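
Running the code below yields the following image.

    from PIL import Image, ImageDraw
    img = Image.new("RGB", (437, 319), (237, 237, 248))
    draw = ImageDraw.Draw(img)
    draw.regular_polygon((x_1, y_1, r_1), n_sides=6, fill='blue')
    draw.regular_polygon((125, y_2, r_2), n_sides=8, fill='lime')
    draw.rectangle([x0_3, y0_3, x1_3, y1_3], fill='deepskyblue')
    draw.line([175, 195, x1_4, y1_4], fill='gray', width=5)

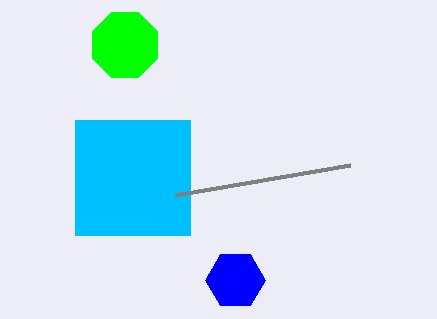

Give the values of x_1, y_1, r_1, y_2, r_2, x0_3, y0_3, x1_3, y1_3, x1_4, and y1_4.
x_1 = 235
y_1 = 280
r_1 = 30
y_2 = 45
r_2 = 35
x0_3 = 75
y0_3 = 120
x1_3 = 190
y1_3 = 235
x1_4 = 350
y1_4 = 165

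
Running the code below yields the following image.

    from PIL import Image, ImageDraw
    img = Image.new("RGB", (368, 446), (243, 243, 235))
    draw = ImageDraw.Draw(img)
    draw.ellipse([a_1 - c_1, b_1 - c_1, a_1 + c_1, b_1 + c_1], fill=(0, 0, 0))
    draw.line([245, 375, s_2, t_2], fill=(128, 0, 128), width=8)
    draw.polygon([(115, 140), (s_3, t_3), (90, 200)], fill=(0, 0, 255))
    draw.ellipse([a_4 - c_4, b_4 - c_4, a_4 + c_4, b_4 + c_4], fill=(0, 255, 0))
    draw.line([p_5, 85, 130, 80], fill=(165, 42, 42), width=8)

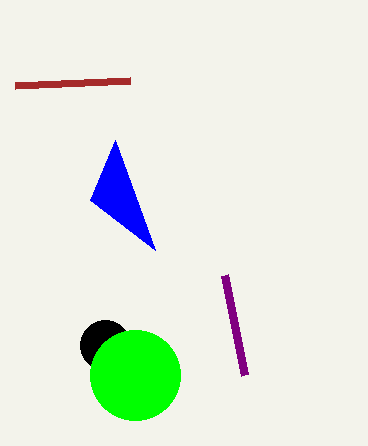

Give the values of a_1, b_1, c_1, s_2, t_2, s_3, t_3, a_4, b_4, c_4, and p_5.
a_1 = 105; b_1 = 345; c_1 = 25; s_2 = 225; t_2 = 275; s_3 = 155; t_3 = 250; a_4 = 135; b_4 = 375; c_4 = 45; p_5 = 15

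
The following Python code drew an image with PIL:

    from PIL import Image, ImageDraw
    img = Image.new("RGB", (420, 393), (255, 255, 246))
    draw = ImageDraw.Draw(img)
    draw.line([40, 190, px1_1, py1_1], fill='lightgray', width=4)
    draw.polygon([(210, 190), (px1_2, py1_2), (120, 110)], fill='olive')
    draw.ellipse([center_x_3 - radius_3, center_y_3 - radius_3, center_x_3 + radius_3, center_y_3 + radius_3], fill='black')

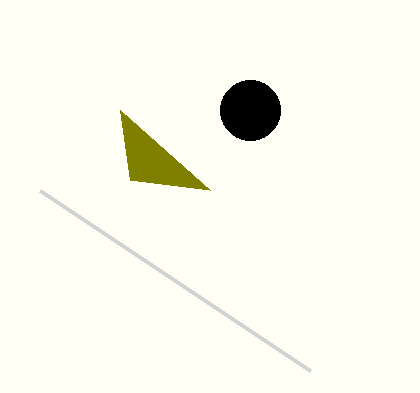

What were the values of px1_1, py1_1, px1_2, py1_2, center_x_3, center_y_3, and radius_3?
px1_1 = 310
py1_1 = 370
px1_2 = 130
py1_2 = 180
center_x_3 = 250
center_y_3 = 110
radius_3 = 30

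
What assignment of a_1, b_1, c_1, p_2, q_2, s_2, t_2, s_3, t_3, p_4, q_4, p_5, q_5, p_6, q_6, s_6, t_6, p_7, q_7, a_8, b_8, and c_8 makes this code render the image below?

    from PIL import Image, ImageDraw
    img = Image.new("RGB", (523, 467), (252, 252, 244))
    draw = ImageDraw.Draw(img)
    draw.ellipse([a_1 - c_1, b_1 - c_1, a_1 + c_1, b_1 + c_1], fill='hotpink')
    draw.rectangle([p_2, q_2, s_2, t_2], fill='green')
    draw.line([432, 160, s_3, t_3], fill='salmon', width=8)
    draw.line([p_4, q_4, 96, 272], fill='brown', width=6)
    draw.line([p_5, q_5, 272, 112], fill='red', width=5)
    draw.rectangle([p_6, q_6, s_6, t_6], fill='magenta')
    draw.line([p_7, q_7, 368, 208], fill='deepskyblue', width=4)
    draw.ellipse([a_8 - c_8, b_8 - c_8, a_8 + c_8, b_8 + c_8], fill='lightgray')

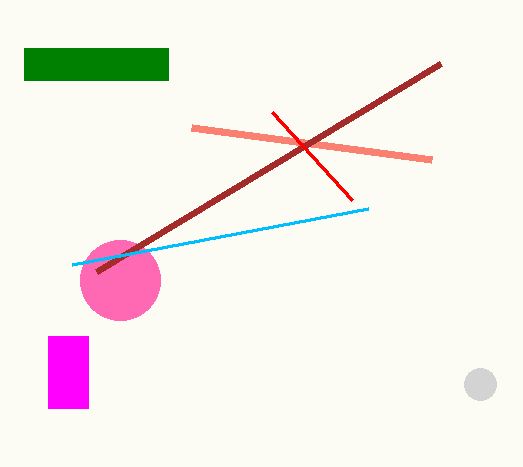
a_1 = 120
b_1 = 280
c_1 = 40
p_2 = 24
q_2 = 48
s_2 = 168
t_2 = 80
s_3 = 192
t_3 = 128
p_4 = 440
q_4 = 64
p_5 = 352
q_5 = 200
p_6 = 48
q_6 = 336
s_6 = 88
t_6 = 408
p_7 = 72
q_7 = 264
a_8 = 480
b_8 = 384
c_8 = 16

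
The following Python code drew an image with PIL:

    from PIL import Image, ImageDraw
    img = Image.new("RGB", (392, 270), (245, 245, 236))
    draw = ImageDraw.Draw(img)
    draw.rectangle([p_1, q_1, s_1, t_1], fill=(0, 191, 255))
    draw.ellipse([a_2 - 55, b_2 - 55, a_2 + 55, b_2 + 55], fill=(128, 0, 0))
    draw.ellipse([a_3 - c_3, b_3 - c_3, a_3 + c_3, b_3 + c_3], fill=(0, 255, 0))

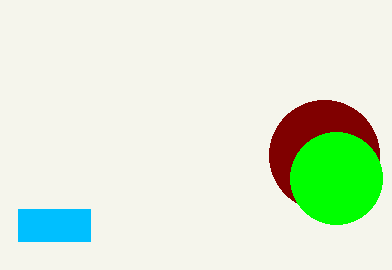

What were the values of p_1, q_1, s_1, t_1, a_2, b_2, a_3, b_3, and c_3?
p_1 = 18, q_1 = 209, s_1 = 90, t_1 = 241, a_2 = 324, b_2 = 155, a_3 = 336, b_3 = 178, c_3 = 46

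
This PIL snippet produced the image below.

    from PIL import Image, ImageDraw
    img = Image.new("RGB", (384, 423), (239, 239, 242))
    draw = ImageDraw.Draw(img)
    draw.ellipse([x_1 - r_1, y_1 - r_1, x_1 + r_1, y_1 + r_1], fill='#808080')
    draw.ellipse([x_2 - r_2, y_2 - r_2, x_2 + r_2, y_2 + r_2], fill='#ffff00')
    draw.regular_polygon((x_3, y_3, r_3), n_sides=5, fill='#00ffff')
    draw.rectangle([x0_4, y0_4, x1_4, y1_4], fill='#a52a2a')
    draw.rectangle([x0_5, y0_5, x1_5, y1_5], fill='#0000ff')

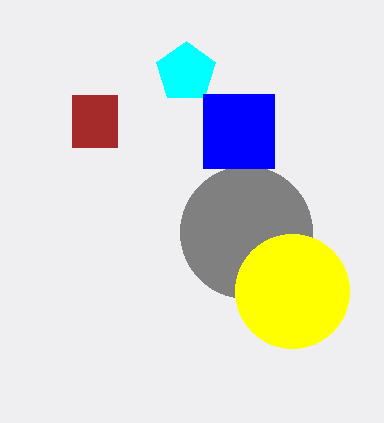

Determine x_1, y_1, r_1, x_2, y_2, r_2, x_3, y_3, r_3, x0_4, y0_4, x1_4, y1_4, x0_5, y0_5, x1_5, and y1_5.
x_1 = 246, y_1 = 232, r_1 = 66, x_2 = 292, y_2 = 291, r_2 = 57, x_3 = 186, y_3 = 72, r_3 = 31, x0_4 = 72, y0_4 = 95, x1_4 = 117, y1_4 = 147, x0_5 = 203, y0_5 = 94, x1_5 = 274, y1_5 = 168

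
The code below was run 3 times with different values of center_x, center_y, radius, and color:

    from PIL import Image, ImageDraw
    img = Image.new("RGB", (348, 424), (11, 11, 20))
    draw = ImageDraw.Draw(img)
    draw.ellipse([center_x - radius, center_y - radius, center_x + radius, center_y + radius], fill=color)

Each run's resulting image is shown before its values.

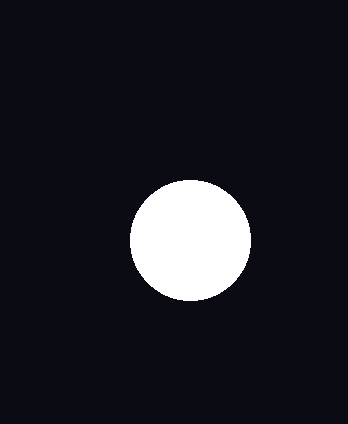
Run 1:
center_x = 190
center_y = 240
radius = 60
color = 'white'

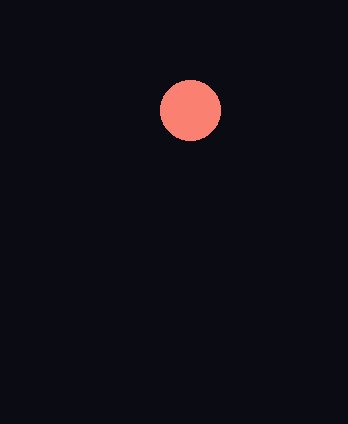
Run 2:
center_x = 190
center_y = 110
radius = 30
color = 'salmon'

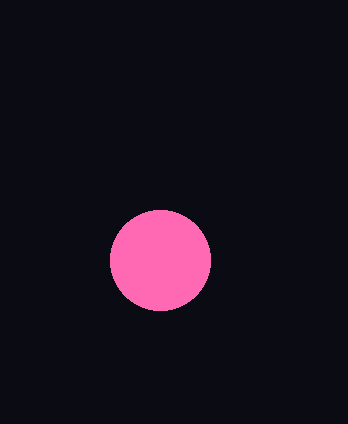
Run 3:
center_x = 160; center_y = 260; radius = 50; color = 'hotpink'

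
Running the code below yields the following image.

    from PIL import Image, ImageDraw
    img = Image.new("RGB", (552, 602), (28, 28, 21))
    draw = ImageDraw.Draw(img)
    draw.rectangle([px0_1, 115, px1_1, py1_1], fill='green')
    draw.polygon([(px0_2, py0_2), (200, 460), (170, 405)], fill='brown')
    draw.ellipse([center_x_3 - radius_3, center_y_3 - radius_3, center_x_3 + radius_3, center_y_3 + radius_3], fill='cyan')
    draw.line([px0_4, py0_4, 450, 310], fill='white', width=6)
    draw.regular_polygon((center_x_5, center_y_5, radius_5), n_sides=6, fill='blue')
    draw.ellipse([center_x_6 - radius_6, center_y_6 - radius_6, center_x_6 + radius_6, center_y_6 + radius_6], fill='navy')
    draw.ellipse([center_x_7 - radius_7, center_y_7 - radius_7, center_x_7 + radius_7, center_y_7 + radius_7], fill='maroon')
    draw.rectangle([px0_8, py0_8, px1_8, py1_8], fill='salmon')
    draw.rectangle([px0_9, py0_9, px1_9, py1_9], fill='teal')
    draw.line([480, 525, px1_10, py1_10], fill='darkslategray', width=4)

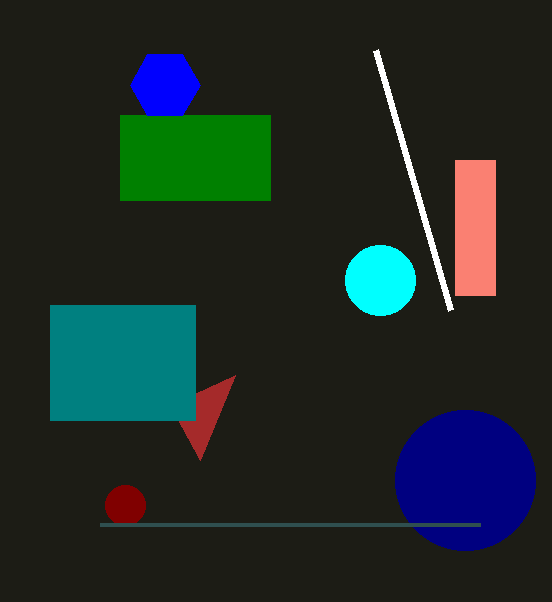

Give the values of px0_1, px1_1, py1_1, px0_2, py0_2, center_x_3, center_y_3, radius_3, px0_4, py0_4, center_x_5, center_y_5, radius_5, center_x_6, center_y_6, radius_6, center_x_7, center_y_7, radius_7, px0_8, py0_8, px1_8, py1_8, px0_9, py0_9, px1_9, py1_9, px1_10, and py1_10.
px0_1 = 120
px1_1 = 270
py1_1 = 200
px0_2 = 235
py0_2 = 375
center_x_3 = 380
center_y_3 = 280
radius_3 = 35
px0_4 = 375
py0_4 = 50
center_x_5 = 165
center_y_5 = 85
radius_5 = 35
center_x_6 = 465
center_y_6 = 480
radius_6 = 70
center_x_7 = 125
center_y_7 = 505
radius_7 = 20
px0_8 = 455
py0_8 = 160
px1_8 = 495
py1_8 = 295
px0_9 = 50
py0_9 = 305
px1_9 = 195
py1_9 = 420
px1_10 = 100
py1_10 = 525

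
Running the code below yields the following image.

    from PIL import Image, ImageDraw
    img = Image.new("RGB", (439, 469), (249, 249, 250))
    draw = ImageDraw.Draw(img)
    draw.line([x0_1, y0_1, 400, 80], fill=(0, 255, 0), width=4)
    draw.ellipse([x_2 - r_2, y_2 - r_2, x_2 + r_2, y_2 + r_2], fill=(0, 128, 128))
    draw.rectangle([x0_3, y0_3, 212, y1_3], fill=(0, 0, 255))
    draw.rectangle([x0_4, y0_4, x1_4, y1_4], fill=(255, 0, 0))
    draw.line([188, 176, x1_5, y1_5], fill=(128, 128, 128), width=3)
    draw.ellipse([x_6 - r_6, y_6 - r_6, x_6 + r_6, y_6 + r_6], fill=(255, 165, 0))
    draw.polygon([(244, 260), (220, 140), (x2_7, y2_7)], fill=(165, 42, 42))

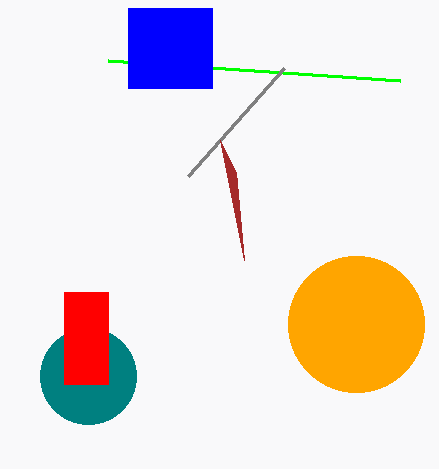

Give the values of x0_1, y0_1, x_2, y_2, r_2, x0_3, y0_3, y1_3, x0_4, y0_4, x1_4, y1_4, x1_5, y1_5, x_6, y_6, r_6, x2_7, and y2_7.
x0_1 = 108; y0_1 = 60; x_2 = 88; y_2 = 376; r_2 = 48; x0_3 = 128; y0_3 = 8; y1_3 = 88; x0_4 = 64; y0_4 = 292; x1_4 = 108; y1_4 = 384; x1_5 = 284; y1_5 = 68; x_6 = 356; y_6 = 324; r_6 = 68; x2_7 = 236; y2_7 = 172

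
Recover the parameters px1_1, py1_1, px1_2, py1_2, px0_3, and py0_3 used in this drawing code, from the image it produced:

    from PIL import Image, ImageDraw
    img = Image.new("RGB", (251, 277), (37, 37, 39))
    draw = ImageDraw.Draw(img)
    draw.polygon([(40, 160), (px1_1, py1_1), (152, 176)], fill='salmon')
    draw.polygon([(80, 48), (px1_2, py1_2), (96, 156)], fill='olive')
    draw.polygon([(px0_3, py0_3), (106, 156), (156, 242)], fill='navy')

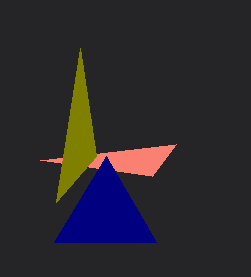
px1_1 = 176, py1_1 = 144, px1_2 = 56, py1_2 = 202, px0_3 = 54, py0_3 = 242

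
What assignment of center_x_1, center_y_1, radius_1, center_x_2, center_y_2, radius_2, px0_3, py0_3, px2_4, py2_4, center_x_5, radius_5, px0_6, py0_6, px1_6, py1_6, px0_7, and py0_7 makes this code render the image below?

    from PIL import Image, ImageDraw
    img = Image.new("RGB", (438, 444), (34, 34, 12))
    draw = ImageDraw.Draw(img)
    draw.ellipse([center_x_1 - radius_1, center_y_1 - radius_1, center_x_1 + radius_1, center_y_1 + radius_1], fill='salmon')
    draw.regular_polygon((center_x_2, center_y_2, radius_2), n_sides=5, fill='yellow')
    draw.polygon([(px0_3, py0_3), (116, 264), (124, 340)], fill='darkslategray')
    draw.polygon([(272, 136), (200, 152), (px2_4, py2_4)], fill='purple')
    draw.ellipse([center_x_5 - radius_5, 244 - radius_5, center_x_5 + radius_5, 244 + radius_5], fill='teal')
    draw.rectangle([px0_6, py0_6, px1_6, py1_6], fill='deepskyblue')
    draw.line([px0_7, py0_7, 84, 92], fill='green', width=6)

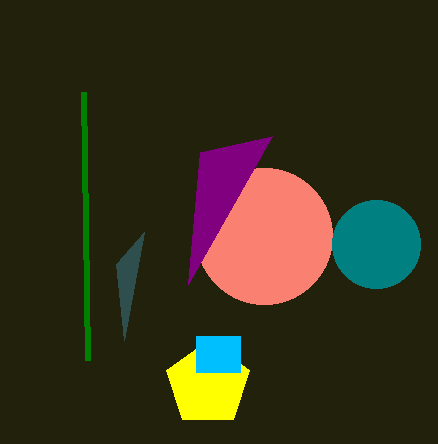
center_x_1 = 264, center_y_1 = 236, radius_1 = 68, center_x_2 = 208, center_y_2 = 384, radius_2 = 44, px0_3 = 144, py0_3 = 232, px2_4 = 188, py2_4 = 284, center_x_5 = 376, radius_5 = 44, px0_6 = 196, py0_6 = 336, px1_6 = 240, py1_6 = 372, px0_7 = 88, py0_7 = 360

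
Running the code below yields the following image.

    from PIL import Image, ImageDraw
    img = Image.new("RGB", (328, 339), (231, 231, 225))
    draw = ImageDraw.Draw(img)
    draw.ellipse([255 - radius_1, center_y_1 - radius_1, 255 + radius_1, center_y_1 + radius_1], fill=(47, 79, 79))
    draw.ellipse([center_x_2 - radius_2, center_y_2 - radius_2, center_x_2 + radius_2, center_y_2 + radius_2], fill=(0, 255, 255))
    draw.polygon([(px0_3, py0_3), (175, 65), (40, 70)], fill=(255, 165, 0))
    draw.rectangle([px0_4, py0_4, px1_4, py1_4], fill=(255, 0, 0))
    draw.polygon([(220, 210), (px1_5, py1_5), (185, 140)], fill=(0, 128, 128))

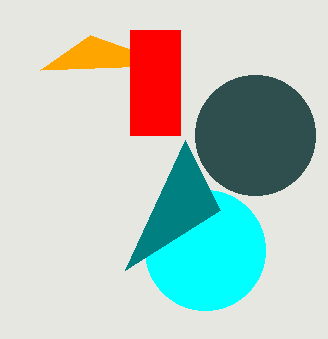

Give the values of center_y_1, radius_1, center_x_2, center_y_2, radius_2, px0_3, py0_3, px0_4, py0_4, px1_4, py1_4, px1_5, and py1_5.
center_y_1 = 135
radius_1 = 60
center_x_2 = 205
center_y_2 = 250
radius_2 = 60
px0_3 = 90
py0_3 = 35
px0_4 = 130
py0_4 = 30
px1_4 = 180
py1_4 = 135
px1_5 = 125
py1_5 = 270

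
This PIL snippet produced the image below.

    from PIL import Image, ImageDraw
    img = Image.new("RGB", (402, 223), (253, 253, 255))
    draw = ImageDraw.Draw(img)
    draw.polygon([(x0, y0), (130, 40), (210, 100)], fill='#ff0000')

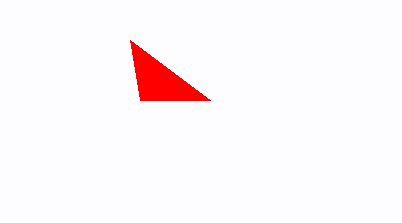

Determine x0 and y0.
x0 = 140, y0 = 100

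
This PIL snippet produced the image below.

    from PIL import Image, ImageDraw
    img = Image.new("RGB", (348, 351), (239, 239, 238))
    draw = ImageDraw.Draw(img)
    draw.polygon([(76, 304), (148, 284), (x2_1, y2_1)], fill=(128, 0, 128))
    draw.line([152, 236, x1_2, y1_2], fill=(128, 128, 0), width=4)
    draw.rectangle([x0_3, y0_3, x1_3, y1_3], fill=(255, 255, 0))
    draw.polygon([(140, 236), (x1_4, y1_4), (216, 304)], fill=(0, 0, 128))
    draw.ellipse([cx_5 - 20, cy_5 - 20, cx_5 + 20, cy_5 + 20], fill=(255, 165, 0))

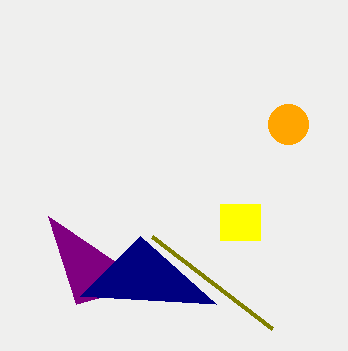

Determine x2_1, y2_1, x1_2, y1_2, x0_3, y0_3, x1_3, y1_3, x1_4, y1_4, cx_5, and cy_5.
x2_1 = 48, y2_1 = 216, x1_2 = 272, y1_2 = 328, x0_3 = 220, y0_3 = 204, x1_3 = 260, y1_3 = 240, x1_4 = 80, y1_4 = 296, cx_5 = 288, cy_5 = 124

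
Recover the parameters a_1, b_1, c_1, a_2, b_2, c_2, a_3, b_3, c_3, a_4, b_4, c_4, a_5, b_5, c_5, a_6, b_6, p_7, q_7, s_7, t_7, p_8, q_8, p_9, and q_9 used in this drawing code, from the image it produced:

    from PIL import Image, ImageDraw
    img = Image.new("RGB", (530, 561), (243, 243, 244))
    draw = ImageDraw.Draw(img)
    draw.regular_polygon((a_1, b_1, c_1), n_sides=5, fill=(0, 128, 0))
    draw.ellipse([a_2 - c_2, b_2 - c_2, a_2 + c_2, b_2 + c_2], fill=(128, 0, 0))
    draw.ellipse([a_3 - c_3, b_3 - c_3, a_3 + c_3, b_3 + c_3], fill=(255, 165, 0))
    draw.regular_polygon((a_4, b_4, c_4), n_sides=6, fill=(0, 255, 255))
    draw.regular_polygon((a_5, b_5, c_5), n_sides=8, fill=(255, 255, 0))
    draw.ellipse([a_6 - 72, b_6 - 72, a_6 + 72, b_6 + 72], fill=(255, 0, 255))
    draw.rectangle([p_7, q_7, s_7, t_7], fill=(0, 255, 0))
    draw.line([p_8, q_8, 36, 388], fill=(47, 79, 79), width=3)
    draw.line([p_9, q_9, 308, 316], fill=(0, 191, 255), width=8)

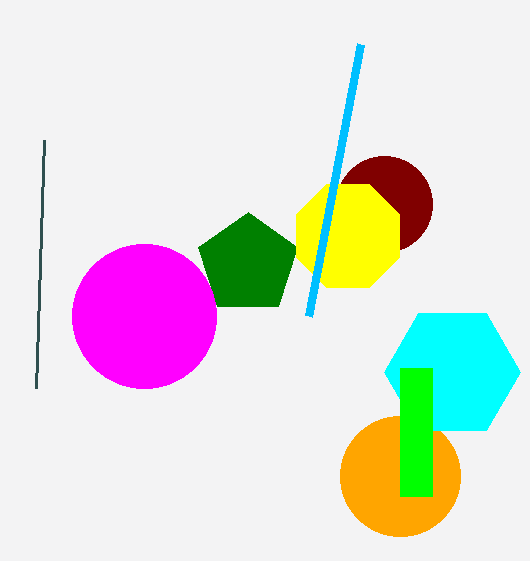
a_1 = 248
b_1 = 264
c_1 = 52
a_2 = 384
b_2 = 204
c_2 = 48
a_3 = 400
b_3 = 476
c_3 = 60
a_4 = 452
b_4 = 372
c_4 = 68
a_5 = 348
b_5 = 236
c_5 = 56
a_6 = 144
b_6 = 316
p_7 = 400
q_7 = 368
s_7 = 432
t_7 = 496
p_8 = 44
q_8 = 140
p_9 = 360
q_9 = 44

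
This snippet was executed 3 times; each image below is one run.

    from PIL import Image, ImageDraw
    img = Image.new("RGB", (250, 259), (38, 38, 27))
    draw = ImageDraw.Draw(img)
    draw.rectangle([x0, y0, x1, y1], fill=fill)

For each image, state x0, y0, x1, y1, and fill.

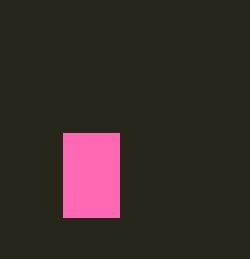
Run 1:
x0 = 63, y0 = 133, x1 = 119, y1 = 217, fill = 'hotpink'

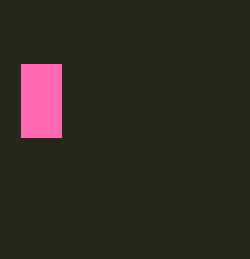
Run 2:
x0 = 21, y0 = 64, x1 = 61, y1 = 137, fill = 'hotpink'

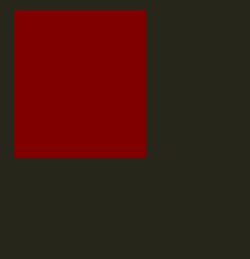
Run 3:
x0 = 14
y0 = 9
x1 = 144
y1 = 157
fill = 'maroon'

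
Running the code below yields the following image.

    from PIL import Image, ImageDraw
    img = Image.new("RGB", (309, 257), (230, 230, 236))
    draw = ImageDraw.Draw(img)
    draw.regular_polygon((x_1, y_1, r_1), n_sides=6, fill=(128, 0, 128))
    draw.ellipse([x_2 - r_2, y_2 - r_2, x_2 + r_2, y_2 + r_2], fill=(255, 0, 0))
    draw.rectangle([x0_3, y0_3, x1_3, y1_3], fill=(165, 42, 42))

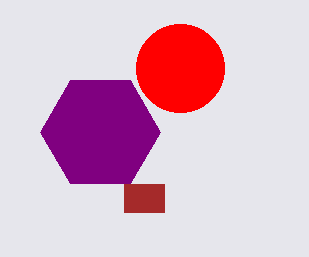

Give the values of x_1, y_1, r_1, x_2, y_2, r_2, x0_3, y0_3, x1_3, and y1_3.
x_1 = 100; y_1 = 132; r_1 = 60; x_2 = 180; y_2 = 68; r_2 = 44; x0_3 = 124; y0_3 = 184; x1_3 = 164; y1_3 = 212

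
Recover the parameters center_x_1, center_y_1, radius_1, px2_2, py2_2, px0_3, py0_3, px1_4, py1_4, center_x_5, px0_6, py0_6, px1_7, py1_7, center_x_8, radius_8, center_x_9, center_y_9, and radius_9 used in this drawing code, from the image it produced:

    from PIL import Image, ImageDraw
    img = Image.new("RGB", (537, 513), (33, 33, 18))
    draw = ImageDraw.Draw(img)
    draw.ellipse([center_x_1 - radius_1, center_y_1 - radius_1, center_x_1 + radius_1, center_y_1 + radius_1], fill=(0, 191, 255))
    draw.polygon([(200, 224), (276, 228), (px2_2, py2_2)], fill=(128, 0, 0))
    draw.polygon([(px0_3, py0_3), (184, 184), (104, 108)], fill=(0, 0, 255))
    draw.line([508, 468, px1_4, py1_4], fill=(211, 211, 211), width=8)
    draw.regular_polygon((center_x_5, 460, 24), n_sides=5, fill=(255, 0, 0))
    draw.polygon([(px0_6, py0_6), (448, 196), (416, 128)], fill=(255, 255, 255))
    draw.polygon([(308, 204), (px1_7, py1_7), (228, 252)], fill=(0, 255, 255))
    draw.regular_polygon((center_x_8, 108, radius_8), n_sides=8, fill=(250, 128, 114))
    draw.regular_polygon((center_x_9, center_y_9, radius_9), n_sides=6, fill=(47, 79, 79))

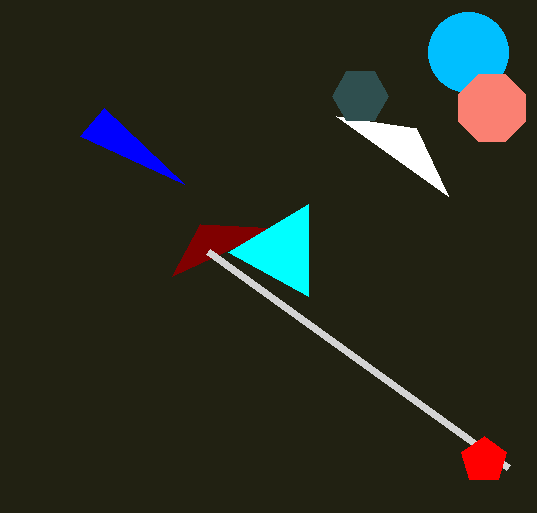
center_x_1 = 468, center_y_1 = 52, radius_1 = 40, px2_2 = 172, py2_2 = 276, px0_3 = 80, py0_3 = 136, px1_4 = 208, py1_4 = 252, center_x_5 = 484, px0_6 = 336, py0_6 = 116, px1_7 = 308, py1_7 = 296, center_x_8 = 492, radius_8 = 36, center_x_9 = 360, center_y_9 = 96, radius_9 = 28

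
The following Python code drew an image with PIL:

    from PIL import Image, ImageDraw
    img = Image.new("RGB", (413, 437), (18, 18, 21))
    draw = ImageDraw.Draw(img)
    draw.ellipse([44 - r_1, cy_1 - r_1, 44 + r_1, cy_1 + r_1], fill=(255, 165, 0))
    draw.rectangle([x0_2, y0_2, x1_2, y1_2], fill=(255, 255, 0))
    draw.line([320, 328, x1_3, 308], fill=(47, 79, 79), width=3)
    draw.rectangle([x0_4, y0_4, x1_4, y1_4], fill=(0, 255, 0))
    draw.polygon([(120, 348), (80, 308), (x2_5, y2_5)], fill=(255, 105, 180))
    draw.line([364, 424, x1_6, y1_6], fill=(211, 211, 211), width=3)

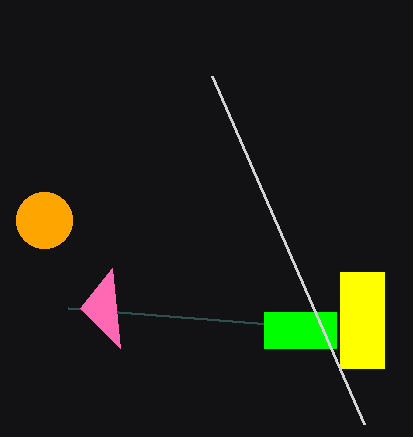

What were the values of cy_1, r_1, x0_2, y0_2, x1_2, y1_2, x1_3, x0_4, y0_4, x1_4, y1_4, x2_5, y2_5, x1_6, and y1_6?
cy_1 = 220; r_1 = 28; x0_2 = 340; y0_2 = 272; x1_2 = 384; y1_2 = 368; x1_3 = 68; x0_4 = 264; y0_4 = 312; x1_4 = 336; y1_4 = 348; x2_5 = 112; y2_5 = 268; x1_6 = 212; y1_6 = 76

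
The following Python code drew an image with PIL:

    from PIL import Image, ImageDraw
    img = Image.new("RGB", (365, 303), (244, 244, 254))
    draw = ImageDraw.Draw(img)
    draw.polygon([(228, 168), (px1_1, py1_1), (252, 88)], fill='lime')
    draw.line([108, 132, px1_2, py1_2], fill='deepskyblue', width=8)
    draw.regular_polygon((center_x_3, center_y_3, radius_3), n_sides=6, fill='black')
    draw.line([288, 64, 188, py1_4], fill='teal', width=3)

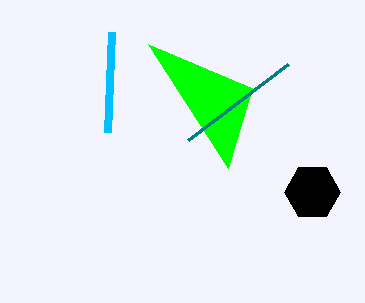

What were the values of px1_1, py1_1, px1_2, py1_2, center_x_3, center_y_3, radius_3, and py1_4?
px1_1 = 148, py1_1 = 44, px1_2 = 112, py1_2 = 32, center_x_3 = 312, center_y_3 = 192, radius_3 = 28, py1_4 = 140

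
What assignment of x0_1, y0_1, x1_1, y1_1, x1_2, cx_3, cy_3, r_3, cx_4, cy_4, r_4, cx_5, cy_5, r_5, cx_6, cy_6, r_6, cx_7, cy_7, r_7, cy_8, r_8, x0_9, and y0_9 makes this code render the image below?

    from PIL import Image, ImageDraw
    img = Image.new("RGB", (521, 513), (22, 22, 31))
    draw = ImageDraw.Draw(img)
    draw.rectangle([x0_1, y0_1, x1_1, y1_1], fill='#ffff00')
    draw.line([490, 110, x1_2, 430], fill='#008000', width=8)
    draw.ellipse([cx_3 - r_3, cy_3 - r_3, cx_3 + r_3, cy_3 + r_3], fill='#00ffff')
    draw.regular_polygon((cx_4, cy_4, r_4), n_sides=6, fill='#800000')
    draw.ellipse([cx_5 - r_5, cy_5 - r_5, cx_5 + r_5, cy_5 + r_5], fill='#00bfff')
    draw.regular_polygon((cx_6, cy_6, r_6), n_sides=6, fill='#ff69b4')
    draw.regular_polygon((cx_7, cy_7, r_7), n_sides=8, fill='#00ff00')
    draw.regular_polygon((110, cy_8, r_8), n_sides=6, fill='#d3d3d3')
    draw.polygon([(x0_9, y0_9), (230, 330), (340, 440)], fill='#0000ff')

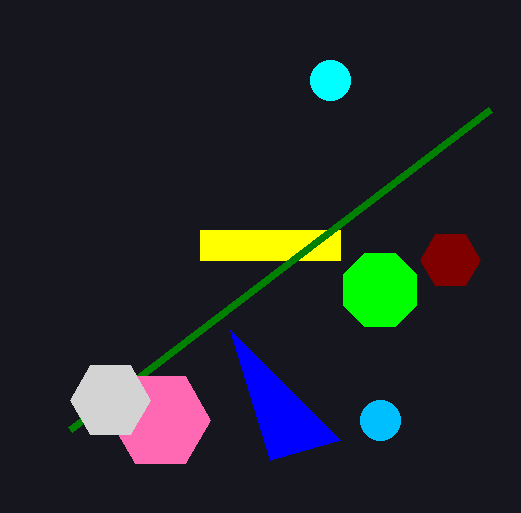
x0_1 = 200; y0_1 = 230; x1_1 = 340; y1_1 = 260; x1_2 = 70; cx_3 = 330; cy_3 = 80; r_3 = 20; cx_4 = 450; cy_4 = 260; r_4 = 30; cx_5 = 380; cy_5 = 420; r_5 = 20; cx_6 = 160; cy_6 = 420; r_6 = 50; cx_7 = 380; cy_7 = 290; r_7 = 40; cy_8 = 400; r_8 = 40; x0_9 = 270; y0_9 = 460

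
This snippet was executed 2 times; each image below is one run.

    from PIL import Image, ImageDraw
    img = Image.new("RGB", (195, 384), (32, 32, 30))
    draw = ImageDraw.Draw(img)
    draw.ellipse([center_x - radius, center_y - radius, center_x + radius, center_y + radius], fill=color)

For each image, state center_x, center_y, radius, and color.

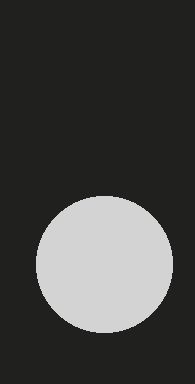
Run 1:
center_x = 104; center_y = 264; radius = 68; color = 'lightgray'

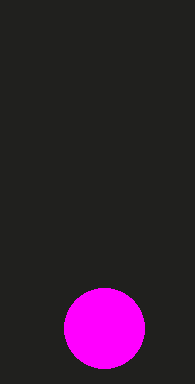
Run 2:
center_x = 104
center_y = 328
radius = 40
color = 'magenta'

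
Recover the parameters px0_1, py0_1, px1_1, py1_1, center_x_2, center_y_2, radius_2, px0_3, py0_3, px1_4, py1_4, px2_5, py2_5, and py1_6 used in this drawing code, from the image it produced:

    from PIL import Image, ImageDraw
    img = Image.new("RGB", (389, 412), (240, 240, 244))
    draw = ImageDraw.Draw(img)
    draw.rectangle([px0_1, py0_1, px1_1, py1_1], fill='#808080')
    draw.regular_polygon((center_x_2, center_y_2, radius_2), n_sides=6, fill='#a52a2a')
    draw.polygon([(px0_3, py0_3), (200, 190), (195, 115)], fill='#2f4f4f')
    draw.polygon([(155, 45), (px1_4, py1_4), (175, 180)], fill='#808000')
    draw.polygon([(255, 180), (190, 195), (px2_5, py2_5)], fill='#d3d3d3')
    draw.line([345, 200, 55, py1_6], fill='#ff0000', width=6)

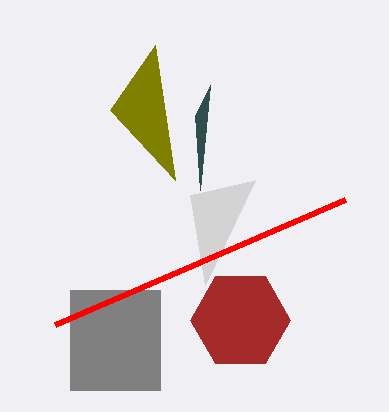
px0_1 = 70, py0_1 = 290, px1_1 = 160, py1_1 = 390, center_x_2 = 240, center_y_2 = 320, radius_2 = 50, px0_3 = 210, py0_3 = 85, px1_4 = 110, py1_4 = 110, px2_5 = 205, py2_5 = 285, py1_6 = 325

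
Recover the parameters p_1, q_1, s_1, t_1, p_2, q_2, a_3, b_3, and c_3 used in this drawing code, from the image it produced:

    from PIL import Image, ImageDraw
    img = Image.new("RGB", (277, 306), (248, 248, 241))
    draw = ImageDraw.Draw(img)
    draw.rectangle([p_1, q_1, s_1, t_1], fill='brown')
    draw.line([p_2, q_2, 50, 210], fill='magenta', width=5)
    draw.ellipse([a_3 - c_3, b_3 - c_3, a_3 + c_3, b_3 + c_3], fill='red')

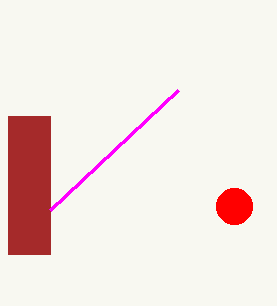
p_1 = 8
q_1 = 116
s_1 = 50
t_1 = 254
p_2 = 178
q_2 = 90
a_3 = 234
b_3 = 206
c_3 = 18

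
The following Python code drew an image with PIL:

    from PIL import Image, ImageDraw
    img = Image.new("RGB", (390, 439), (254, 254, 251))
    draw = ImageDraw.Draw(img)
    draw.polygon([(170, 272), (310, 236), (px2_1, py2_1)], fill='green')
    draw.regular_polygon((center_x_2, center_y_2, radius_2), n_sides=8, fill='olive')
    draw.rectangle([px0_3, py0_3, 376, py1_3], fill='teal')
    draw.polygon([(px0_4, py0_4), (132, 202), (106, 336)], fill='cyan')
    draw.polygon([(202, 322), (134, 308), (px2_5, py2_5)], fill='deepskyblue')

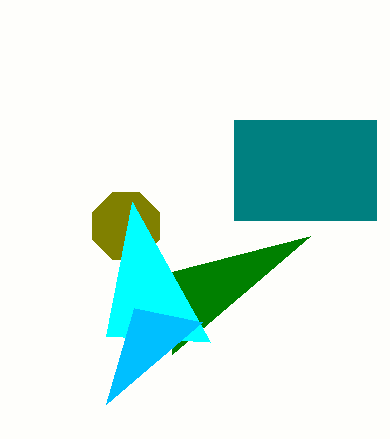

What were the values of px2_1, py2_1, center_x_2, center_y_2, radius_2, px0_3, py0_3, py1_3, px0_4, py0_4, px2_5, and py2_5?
px2_1 = 172
py2_1 = 354
center_x_2 = 126
center_y_2 = 226
radius_2 = 36
px0_3 = 234
py0_3 = 120
py1_3 = 220
px0_4 = 210
py0_4 = 342
px2_5 = 106
py2_5 = 404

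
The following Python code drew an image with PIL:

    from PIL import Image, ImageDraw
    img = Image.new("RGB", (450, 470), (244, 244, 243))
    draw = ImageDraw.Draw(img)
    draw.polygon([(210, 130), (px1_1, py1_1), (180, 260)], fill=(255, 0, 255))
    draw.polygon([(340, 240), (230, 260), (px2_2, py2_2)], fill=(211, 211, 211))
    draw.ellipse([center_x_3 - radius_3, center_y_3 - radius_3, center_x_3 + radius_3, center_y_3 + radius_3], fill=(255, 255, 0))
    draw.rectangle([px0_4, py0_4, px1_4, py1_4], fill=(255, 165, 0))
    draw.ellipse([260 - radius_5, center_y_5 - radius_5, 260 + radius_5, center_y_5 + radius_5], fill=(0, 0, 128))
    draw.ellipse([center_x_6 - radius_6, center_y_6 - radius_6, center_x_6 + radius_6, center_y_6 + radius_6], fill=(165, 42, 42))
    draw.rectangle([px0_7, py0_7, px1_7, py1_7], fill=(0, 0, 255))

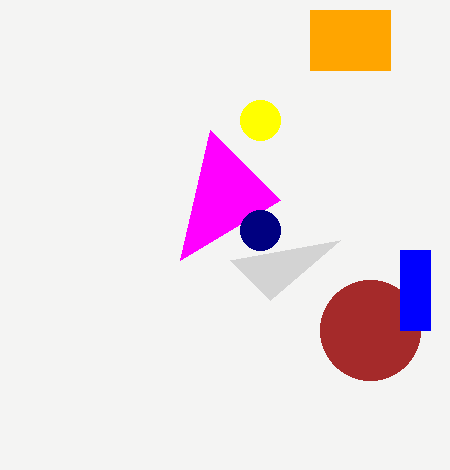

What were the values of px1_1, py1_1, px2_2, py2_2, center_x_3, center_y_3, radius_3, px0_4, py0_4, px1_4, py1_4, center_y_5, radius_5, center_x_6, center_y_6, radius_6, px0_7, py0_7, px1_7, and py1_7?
px1_1 = 280, py1_1 = 200, px2_2 = 270, py2_2 = 300, center_x_3 = 260, center_y_3 = 120, radius_3 = 20, px0_4 = 310, py0_4 = 10, px1_4 = 390, py1_4 = 70, center_y_5 = 230, radius_5 = 20, center_x_6 = 370, center_y_6 = 330, radius_6 = 50, px0_7 = 400, py0_7 = 250, px1_7 = 430, py1_7 = 330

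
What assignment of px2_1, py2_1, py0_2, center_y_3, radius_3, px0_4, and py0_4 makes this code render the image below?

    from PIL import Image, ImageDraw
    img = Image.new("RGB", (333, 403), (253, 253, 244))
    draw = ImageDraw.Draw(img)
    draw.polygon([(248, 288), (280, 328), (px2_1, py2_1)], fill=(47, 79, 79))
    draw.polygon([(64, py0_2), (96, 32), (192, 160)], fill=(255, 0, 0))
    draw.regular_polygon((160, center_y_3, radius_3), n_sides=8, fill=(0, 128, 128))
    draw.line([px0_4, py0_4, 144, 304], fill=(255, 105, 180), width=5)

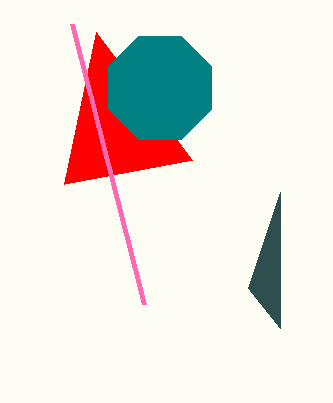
px2_1 = 280, py2_1 = 192, py0_2 = 184, center_y_3 = 88, radius_3 = 56, px0_4 = 72, py0_4 = 24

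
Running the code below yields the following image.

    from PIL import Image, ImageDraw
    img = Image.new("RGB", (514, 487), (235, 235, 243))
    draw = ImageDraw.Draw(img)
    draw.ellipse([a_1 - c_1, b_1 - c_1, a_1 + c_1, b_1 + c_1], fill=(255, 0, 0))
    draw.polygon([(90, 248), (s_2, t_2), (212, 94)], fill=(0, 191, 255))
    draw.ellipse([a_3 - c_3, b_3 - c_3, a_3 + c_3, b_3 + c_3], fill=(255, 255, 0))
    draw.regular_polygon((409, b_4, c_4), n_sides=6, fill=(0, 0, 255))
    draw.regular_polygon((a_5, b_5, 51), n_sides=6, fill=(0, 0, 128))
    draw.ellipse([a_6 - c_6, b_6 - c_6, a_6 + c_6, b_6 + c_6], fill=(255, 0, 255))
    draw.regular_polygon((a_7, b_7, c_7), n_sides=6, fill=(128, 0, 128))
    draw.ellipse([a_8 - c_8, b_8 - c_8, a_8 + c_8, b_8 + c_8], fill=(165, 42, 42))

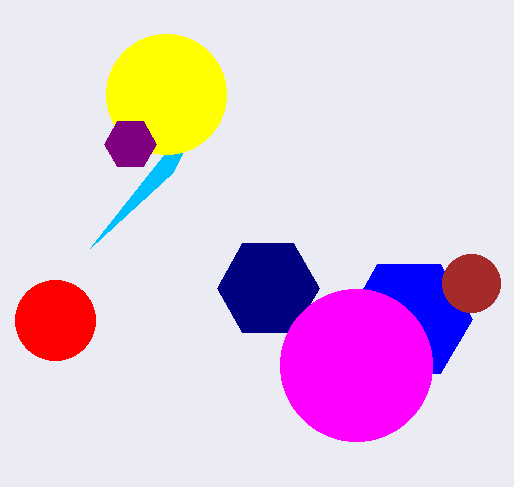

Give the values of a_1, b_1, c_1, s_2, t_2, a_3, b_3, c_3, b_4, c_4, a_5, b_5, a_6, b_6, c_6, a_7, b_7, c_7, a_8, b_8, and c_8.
a_1 = 55; b_1 = 320; c_1 = 40; s_2 = 173; t_2 = 172; a_3 = 166; b_3 = 94; c_3 = 60; b_4 = 319; c_4 = 63; a_5 = 268; b_5 = 288; a_6 = 356; b_6 = 365; c_6 = 76; a_7 = 130; b_7 = 144; c_7 = 26; a_8 = 471; b_8 = 283; c_8 = 29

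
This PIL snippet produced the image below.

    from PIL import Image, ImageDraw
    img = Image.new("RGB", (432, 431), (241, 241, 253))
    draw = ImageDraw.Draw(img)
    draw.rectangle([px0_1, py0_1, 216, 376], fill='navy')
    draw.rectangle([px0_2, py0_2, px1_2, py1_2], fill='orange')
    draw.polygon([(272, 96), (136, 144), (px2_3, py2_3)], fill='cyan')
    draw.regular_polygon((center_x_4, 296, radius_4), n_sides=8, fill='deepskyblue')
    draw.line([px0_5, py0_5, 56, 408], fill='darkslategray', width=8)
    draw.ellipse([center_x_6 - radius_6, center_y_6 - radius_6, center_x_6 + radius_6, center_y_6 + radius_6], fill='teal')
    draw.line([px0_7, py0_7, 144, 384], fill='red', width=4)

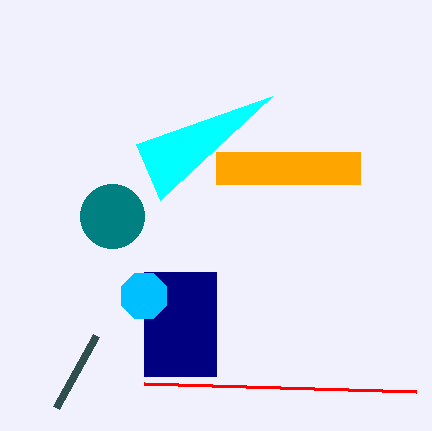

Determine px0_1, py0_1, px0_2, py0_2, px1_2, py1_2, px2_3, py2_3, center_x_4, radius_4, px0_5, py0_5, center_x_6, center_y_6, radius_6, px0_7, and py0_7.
px0_1 = 144, py0_1 = 272, px0_2 = 216, py0_2 = 152, px1_2 = 360, py1_2 = 184, px2_3 = 160, py2_3 = 200, center_x_4 = 144, radius_4 = 24, px0_5 = 96, py0_5 = 336, center_x_6 = 112, center_y_6 = 216, radius_6 = 32, px0_7 = 416, py0_7 = 392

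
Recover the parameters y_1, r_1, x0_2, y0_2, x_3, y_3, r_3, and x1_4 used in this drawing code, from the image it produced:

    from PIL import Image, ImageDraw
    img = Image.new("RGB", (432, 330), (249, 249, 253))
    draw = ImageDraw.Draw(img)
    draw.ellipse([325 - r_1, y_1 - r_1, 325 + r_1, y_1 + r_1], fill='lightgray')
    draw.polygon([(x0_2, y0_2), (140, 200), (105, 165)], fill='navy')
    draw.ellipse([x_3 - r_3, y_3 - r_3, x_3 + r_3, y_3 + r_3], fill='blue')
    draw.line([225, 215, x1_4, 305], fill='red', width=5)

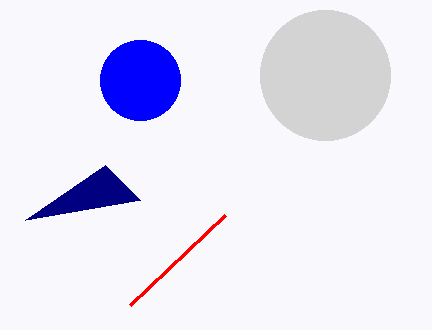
y_1 = 75, r_1 = 65, x0_2 = 25, y0_2 = 220, x_3 = 140, y_3 = 80, r_3 = 40, x1_4 = 130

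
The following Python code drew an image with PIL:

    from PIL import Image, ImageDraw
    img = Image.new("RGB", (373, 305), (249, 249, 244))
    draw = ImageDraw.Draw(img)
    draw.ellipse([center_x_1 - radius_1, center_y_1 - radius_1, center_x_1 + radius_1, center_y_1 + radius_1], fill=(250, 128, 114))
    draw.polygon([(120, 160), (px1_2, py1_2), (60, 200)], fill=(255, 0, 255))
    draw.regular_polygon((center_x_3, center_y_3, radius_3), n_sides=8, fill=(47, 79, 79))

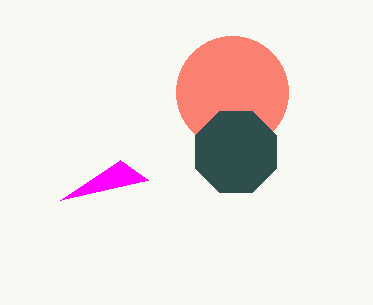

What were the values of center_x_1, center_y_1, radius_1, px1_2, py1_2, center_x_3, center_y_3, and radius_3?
center_x_1 = 232, center_y_1 = 92, radius_1 = 56, px1_2 = 148, py1_2 = 180, center_x_3 = 236, center_y_3 = 152, radius_3 = 44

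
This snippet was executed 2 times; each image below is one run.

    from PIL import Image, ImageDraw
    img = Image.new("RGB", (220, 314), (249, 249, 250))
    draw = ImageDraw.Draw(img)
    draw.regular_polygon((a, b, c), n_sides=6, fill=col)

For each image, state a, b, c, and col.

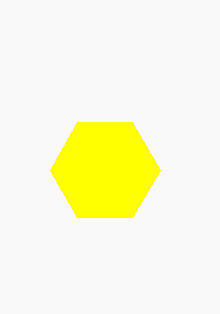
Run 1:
a = 105; b = 170; c = 55; col = 'yellow'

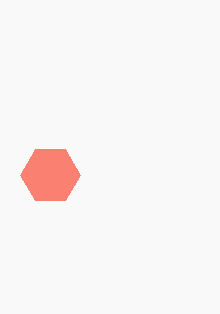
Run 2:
a = 50
b = 175
c = 30
col = 'salmon'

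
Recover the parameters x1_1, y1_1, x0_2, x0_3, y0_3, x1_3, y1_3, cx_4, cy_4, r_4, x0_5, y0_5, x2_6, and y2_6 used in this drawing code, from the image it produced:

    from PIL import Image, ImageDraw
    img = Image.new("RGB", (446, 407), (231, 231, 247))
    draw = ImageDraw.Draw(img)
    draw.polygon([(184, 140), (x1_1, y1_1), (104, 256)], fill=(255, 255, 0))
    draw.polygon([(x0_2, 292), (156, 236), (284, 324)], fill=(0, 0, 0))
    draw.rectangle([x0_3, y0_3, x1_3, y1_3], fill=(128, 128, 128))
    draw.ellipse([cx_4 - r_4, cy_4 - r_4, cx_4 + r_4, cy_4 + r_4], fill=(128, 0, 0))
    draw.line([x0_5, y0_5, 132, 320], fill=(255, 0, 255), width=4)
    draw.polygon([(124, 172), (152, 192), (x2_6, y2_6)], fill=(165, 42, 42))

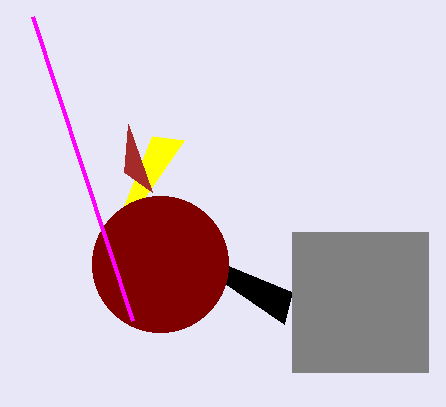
x1_1 = 152, y1_1 = 136, x0_2 = 292, x0_3 = 292, y0_3 = 232, x1_3 = 428, y1_3 = 372, cx_4 = 160, cy_4 = 264, r_4 = 68, x0_5 = 32, y0_5 = 16, x2_6 = 128, y2_6 = 124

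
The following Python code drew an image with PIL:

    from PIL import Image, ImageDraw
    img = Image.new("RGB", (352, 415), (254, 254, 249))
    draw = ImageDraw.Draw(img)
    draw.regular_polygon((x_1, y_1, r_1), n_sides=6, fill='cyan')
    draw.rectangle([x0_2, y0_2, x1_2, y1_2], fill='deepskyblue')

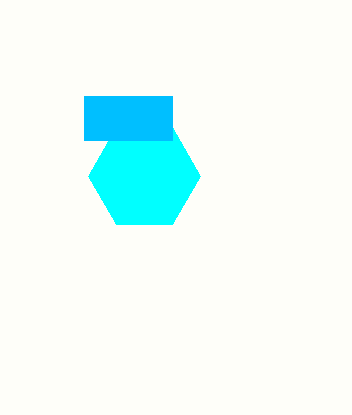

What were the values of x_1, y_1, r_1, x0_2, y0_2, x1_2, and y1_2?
x_1 = 144
y_1 = 176
r_1 = 56
x0_2 = 84
y0_2 = 96
x1_2 = 172
y1_2 = 140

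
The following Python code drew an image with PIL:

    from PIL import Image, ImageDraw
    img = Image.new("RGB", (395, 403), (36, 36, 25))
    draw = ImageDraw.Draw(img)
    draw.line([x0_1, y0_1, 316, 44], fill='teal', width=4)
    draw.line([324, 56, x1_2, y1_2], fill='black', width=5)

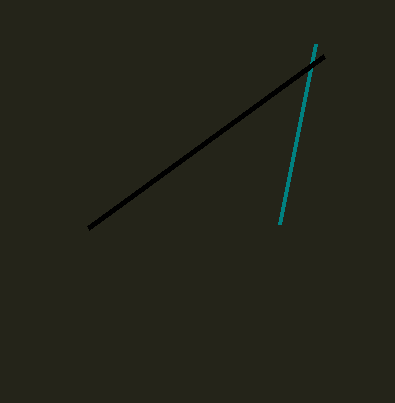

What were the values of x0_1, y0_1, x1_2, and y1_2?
x0_1 = 280
y0_1 = 224
x1_2 = 88
y1_2 = 228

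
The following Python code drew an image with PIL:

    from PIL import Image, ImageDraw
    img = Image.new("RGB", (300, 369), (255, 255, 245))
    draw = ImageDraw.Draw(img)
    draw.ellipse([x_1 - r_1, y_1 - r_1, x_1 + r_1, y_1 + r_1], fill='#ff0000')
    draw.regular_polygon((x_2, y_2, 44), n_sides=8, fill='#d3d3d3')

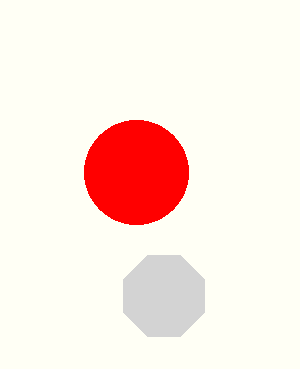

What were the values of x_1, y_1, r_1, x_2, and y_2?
x_1 = 136, y_1 = 172, r_1 = 52, x_2 = 164, y_2 = 296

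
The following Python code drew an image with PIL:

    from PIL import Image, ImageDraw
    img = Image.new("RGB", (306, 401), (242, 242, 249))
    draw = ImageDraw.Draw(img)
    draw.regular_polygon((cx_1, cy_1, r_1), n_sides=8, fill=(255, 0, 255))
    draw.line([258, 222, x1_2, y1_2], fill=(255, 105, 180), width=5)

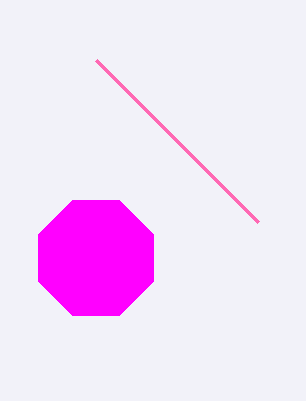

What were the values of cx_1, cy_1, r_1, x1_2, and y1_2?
cx_1 = 96; cy_1 = 258; r_1 = 62; x1_2 = 96; y1_2 = 60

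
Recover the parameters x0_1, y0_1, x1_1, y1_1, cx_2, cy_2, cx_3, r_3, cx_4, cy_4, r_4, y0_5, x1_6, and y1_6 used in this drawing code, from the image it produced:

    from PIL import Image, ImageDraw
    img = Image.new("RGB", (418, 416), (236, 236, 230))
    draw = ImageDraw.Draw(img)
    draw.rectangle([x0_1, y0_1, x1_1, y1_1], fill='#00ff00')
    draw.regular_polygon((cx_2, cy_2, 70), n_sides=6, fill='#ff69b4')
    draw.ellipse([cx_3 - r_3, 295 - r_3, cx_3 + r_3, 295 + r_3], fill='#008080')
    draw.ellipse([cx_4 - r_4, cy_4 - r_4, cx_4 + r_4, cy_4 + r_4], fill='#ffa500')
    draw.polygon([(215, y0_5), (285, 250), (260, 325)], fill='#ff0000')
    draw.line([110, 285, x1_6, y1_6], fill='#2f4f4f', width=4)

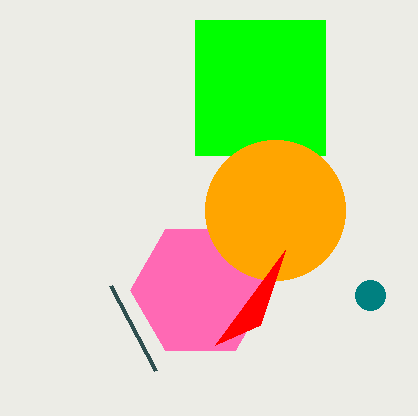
x0_1 = 195; y0_1 = 20; x1_1 = 325; y1_1 = 155; cx_2 = 200; cy_2 = 290; cx_3 = 370; r_3 = 15; cx_4 = 275; cy_4 = 210; r_4 = 70; y0_5 = 345; x1_6 = 155; y1_6 = 370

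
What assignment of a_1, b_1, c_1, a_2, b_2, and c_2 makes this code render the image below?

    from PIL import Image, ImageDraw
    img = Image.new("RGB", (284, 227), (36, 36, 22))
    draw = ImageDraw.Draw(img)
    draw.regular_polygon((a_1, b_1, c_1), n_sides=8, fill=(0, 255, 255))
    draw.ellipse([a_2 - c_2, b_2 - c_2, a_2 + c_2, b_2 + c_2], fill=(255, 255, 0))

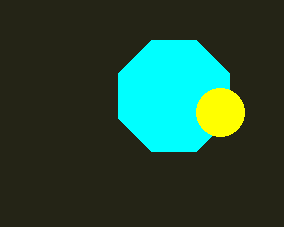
a_1 = 174
b_1 = 96
c_1 = 60
a_2 = 220
b_2 = 112
c_2 = 24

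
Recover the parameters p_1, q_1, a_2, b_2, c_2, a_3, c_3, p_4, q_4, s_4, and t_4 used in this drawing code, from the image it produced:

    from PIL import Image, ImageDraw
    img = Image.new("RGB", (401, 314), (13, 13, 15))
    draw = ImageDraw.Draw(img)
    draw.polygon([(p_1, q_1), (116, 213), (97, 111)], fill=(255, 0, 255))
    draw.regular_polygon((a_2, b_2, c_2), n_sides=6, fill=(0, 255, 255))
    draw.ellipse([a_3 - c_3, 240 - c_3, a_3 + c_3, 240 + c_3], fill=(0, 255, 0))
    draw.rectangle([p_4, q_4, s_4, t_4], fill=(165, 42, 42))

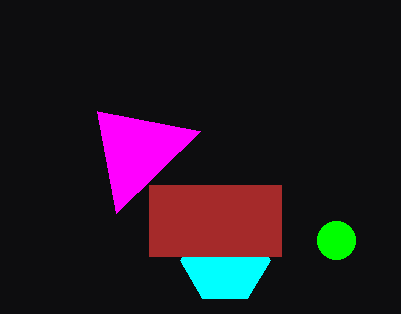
p_1 = 200
q_1 = 131
a_2 = 225
b_2 = 260
c_2 = 45
a_3 = 336
c_3 = 19
p_4 = 149
q_4 = 185
s_4 = 281
t_4 = 256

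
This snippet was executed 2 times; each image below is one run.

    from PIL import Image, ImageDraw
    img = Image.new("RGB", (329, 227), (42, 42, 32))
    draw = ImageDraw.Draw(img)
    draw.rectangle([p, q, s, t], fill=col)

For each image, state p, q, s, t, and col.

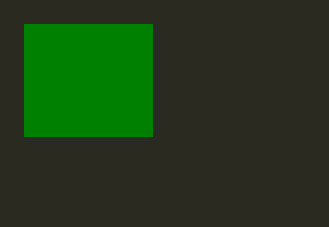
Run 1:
p = 24; q = 24; s = 152; t = 136; col = 'green'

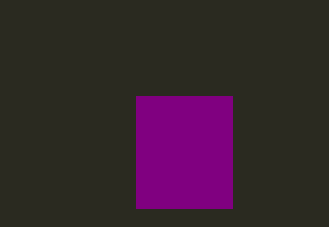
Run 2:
p = 136; q = 96; s = 232; t = 208; col = 'purple'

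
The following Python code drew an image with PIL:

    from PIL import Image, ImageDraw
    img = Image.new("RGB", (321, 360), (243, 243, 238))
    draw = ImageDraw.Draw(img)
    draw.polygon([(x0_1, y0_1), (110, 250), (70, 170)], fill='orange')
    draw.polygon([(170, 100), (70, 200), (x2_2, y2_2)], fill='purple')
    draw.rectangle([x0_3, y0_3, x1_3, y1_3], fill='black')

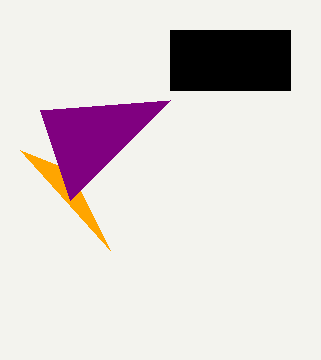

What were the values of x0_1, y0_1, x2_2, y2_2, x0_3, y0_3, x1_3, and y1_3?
x0_1 = 20; y0_1 = 150; x2_2 = 40; y2_2 = 110; x0_3 = 170; y0_3 = 30; x1_3 = 290; y1_3 = 90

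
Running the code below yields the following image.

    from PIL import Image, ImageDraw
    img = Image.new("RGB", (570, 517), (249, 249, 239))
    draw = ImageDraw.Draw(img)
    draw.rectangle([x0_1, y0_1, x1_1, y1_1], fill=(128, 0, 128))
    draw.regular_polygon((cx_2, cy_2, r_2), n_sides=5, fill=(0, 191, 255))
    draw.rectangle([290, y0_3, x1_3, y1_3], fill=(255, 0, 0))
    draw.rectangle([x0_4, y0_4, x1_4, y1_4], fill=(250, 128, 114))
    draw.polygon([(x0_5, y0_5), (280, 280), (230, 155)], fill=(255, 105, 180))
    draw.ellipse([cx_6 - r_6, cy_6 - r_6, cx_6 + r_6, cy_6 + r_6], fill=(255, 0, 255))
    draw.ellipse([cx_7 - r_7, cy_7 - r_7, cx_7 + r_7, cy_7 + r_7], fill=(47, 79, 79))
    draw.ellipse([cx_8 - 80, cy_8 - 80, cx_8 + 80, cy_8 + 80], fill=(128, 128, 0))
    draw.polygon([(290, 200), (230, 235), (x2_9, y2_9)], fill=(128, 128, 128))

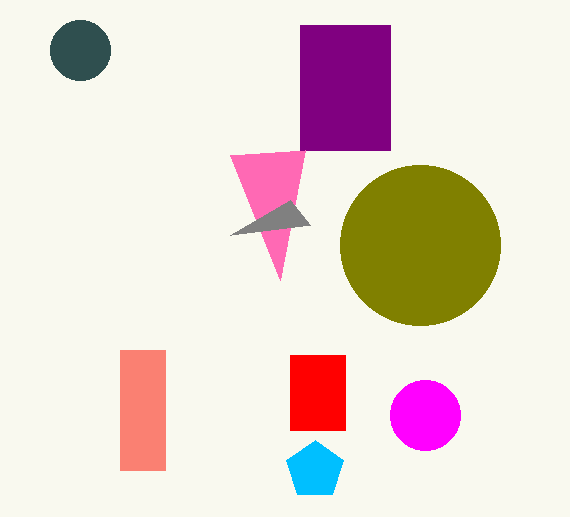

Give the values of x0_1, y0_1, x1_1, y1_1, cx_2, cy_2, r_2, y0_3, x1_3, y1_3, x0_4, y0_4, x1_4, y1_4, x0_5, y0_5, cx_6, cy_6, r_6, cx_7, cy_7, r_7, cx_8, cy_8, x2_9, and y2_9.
x0_1 = 300; y0_1 = 25; x1_1 = 390; y1_1 = 150; cx_2 = 315; cy_2 = 470; r_2 = 30; y0_3 = 355; x1_3 = 345; y1_3 = 430; x0_4 = 120; y0_4 = 350; x1_4 = 165; y1_4 = 470; x0_5 = 305; y0_5 = 150; cx_6 = 425; cy_6 = 415; r_6 = 35; cx_7 = 80; cy_7 = 50; r_7 = 30; cx_8 = 420; cy_8 = 245; x2_9 = 310; y2_9 = 225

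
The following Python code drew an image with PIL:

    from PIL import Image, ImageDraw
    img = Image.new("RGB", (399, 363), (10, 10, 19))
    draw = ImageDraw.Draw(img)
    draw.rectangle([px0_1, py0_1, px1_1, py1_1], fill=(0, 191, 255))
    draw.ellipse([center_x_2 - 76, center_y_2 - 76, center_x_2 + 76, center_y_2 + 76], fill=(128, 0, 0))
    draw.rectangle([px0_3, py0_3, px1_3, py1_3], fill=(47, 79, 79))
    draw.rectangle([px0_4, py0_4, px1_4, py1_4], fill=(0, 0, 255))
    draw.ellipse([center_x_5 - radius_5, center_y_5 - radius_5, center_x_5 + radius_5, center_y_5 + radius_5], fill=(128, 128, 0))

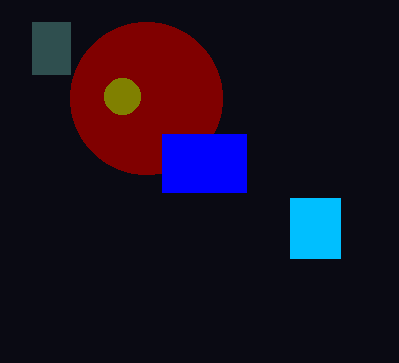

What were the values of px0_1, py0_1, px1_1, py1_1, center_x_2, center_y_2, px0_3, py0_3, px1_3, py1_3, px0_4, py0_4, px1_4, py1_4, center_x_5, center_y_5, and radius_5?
px0_1 = 290; py0_1 = 198; px1_1 = 340; py1_1 = 258; center_x_2 = 146; center_y_2 = 98; px0_3 = 32; py0_3 = 22; px1_3 = 70; py1_3 = 74; px0_4 = 162; py0_4 = 134; px1_4 = 246; py1_4 = 192; center_x_5 = 122; center_y_5 = 96; radius_5 = 18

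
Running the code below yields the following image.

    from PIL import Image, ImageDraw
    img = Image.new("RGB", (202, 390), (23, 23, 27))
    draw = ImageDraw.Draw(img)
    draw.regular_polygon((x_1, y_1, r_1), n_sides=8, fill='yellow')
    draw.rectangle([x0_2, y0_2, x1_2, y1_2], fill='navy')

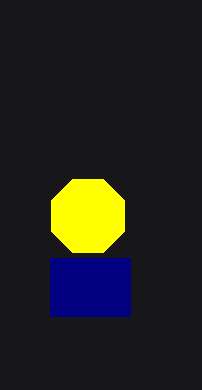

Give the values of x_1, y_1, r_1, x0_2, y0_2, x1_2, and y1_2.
x_1 = 88; y_1 = 216; r_1 = 40; x0_2 = 50; y0_2 = 258; x1_2 = 130; y1_2 = 316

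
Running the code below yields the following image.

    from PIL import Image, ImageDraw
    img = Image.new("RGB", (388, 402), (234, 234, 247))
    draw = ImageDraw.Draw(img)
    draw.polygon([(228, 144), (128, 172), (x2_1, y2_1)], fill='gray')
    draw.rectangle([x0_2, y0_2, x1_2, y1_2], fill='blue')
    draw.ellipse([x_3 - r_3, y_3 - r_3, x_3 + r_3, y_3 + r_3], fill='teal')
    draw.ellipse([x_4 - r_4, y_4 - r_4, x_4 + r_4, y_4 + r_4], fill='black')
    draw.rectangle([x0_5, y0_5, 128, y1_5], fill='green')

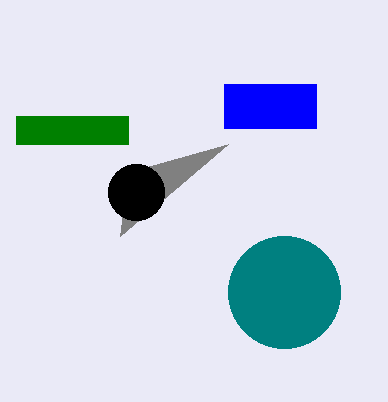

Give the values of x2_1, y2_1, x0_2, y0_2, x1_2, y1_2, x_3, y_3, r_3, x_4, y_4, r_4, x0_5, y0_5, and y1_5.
x2_1 = 120; y2_1 = 236; x0_2 = 224; y0_2 = 84; x1_2 = 316; y1_2 = 128; x_3 = 284; y_3 = 292; r_3 = 56; x_4 = 136; y_4 = 192; r_4 = 28; x0_5 = 16; y0_5 = 116; y1_5 = 144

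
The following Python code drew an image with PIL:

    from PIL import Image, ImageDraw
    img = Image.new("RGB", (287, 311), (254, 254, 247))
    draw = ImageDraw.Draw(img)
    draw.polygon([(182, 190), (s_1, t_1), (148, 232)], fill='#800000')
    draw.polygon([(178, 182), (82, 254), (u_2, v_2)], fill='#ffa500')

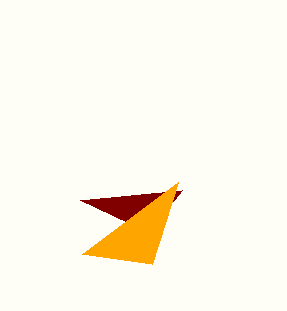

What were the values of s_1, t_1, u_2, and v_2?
s_1 = 80, t_1 = 200, u_2 = 152, v_2 = 264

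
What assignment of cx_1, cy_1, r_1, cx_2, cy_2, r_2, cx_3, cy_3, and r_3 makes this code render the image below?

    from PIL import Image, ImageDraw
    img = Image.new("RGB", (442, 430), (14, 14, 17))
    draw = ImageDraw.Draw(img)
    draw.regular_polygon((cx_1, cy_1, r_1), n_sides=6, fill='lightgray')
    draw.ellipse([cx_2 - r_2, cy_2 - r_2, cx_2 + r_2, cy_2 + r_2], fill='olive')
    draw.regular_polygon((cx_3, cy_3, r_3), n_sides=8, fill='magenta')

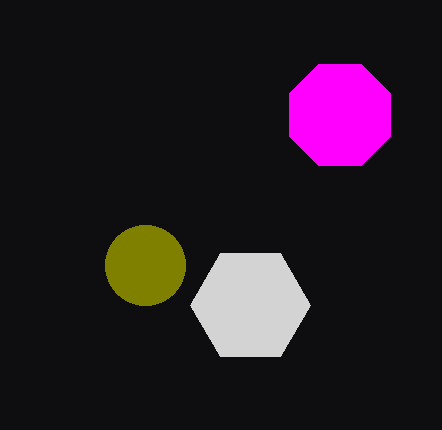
cx_1 = 250, cy_1 = 305, r_1 = 60, cx_2 = 145, cy_2 = 265, r_2 = 40, cx_3 = 340, cy_3 = 115, r_3 = 55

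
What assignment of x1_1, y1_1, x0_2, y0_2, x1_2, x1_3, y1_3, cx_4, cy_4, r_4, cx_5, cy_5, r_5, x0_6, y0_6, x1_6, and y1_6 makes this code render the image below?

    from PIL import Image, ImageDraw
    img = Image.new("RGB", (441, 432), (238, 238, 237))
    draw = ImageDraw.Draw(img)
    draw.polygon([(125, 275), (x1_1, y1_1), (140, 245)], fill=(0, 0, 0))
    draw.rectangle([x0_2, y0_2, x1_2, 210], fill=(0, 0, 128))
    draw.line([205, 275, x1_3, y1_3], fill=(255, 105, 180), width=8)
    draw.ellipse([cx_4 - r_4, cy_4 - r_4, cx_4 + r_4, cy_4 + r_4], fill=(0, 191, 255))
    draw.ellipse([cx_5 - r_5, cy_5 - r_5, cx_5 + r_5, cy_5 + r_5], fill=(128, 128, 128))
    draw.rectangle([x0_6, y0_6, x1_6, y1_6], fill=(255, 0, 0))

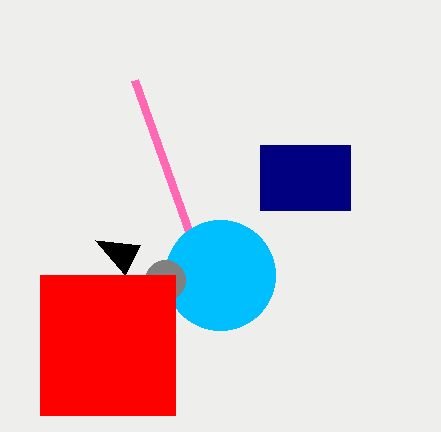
x1_1 = 95, y1_1 = 240, x0_2 = 260, y0_2 = 145, x1_2 = 350, x1_3 = 135, y1_3 = 80, cx_4 = 220, cy_4 = 275, r_4 = 55, cx_5 = 165, cy_5 = 280, r_5 = 20, x0_6 = 40, y0_6 = 275, x1_6 = 175, y1_6 = 415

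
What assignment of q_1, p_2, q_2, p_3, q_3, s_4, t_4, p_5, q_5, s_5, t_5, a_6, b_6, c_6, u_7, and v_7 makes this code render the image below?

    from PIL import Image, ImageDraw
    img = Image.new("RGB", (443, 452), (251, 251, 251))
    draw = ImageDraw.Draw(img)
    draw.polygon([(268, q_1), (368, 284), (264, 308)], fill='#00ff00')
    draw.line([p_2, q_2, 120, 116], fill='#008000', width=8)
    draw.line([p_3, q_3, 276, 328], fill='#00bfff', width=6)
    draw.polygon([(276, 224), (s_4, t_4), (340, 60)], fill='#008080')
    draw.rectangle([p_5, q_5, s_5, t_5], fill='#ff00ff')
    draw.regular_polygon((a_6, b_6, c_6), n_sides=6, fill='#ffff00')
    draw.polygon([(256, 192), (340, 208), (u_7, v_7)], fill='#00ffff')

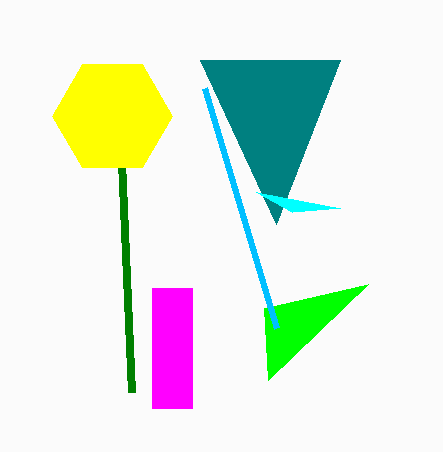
q_1 = 380
p_2 = 132
q_2 = 392
p_3 = 204
q_3 = 88
s_4 = 200
t_4 = 60
p_5 = 152
q_5 = 288
s_5 = 192
t_5 = 408
a_6 = 112
b_6 = 116
c_6 = 60
u_7 = 292
v_7 = 212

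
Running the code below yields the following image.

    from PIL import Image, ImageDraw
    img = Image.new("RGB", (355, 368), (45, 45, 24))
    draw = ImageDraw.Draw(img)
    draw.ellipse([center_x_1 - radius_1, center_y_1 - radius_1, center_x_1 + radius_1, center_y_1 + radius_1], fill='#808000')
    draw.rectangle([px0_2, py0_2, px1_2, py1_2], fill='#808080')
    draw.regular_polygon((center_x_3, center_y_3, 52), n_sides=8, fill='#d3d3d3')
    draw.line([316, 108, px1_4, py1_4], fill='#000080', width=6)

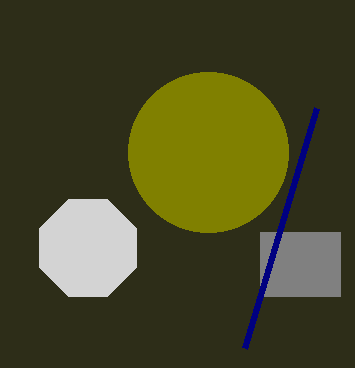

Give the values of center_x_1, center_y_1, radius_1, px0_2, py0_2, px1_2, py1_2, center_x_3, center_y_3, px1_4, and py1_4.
center_x_1 = 208, center_y_1 = 152, radius_1 = 80, px0_2 = 260, py0_2 = 232, px1_2 = 340, py1_2 = 296, center_x_3 = 88, center_y_3 = 248, px1_4 = 244, py1_4 = 348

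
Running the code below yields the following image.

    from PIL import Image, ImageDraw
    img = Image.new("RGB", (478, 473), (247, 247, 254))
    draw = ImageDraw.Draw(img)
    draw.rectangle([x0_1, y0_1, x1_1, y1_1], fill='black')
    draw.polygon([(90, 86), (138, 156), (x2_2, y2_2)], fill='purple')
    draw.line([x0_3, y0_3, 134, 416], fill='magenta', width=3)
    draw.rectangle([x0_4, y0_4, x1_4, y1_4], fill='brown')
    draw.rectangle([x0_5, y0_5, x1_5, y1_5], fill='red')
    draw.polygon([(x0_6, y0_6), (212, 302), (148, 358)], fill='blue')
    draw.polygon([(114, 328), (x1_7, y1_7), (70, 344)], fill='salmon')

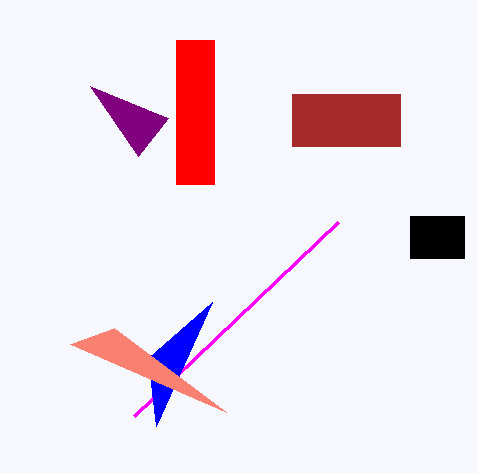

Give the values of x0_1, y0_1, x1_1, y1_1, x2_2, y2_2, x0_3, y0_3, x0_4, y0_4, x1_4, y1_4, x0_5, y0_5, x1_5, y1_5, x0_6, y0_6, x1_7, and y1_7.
x0_1 = 410; y0_1 = 216; x1_1 = 464; y1_1 = 258; x2_2 = 168; y2_2 = 118; x0_3 = 338; y0_3 = 222; x0_4 = 292; y0_4 = 94; x1_4 = 400; y1_4 = 146; x0_5 = 176; y0_5 = 40; x1_5 = 214; y1_5 = 184; x0_6 = 156; y0_6 = 426; x1_7 = 226; y1_7 = 412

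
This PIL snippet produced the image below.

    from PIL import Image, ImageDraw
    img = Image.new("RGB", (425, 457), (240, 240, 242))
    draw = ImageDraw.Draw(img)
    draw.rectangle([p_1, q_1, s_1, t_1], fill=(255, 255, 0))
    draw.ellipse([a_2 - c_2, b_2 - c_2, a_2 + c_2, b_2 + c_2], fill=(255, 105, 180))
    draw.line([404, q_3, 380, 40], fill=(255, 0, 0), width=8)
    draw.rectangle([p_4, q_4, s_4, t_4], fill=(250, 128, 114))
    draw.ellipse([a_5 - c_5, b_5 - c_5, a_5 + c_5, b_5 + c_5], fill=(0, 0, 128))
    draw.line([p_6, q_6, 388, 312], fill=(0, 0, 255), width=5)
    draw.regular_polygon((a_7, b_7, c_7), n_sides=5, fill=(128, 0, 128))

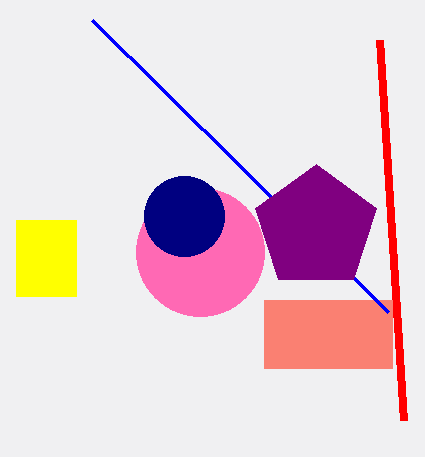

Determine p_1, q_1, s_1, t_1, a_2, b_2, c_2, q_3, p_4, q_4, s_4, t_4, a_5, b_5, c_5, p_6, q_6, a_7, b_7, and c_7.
p_1 = 16
q_1 = 220
s_1 = 76
t_1 = 296
a_2 = 200
b_2 = 252
c_2 = 64
q_3 = 420
p_4 = 264
q_4 = 300
s_4 = 392
t_4 = 368
a_5 = 184
b_5 = 216
c_5 = 40
p_6 = 92
q_6 = 20
a_7 = 316
b_7 = 228
c_7 = 64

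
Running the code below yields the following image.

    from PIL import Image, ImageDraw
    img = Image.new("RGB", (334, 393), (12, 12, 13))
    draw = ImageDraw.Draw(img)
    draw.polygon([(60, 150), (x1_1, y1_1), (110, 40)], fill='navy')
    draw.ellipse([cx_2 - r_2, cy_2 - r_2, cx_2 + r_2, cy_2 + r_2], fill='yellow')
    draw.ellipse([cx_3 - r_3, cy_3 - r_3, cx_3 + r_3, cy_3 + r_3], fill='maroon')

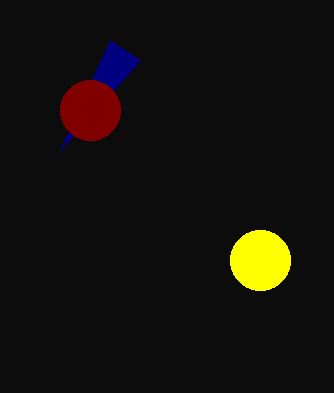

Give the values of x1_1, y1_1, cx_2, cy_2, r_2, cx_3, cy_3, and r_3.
x1_1 = 140; y1_1 = 60; cx_2 = 260; cy_2 = 260; r_2 = 30; cx_3 = 90; cy_3 = 110; r_3 = 30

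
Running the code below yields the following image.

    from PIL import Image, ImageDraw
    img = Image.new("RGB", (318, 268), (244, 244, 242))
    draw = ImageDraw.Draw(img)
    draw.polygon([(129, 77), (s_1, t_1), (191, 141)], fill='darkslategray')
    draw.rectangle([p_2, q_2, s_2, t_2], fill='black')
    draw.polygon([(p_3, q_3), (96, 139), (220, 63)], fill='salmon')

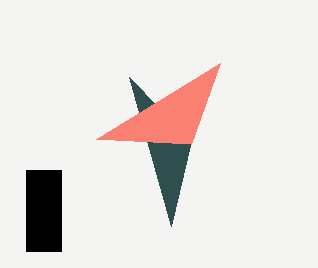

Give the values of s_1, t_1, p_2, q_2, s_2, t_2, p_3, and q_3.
s_1 = 171, t_1 = 226, p_2 = 26, q_2 = 170, s_2 = 61, t_2 = 251, p_3 = 191, q_3 = 144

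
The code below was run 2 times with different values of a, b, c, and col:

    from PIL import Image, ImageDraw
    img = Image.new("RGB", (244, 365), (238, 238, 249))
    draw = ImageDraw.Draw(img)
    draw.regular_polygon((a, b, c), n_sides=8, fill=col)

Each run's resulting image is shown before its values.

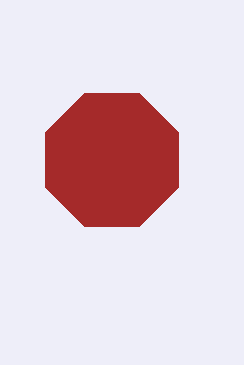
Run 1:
a = 112, b = 160, c = 72, col = 'brown'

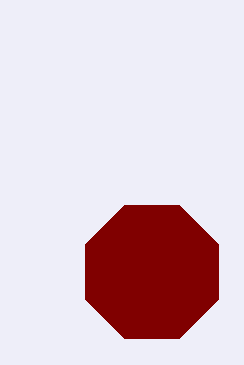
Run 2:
a = 152; b = 272; c = 72; col = 'maroon'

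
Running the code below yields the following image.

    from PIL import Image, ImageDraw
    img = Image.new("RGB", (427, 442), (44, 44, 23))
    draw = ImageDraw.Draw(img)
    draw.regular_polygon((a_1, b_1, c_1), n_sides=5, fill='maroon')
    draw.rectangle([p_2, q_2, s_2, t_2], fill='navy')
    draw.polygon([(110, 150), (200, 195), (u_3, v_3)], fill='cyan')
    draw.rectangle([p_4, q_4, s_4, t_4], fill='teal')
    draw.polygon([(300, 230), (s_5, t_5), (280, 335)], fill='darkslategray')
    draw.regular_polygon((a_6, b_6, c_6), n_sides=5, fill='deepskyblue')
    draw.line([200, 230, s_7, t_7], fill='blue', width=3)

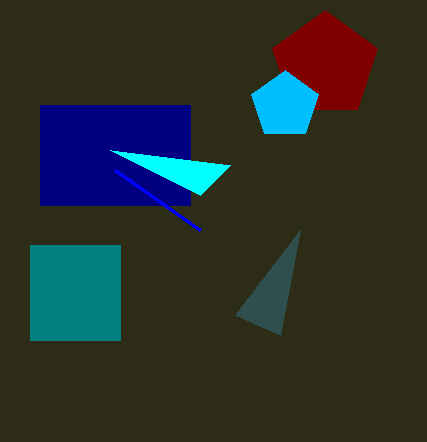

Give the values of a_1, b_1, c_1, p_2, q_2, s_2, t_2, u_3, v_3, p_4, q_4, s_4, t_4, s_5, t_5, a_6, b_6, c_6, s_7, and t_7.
a_1 = 325
b_1 = 65
c_1 = 55
p_2 = 40
q_2 = 105
s_2 = 190
t_2 = 205
u_3 = 230
v_3 = 165
p_4 = 30
q_4 = 245
s_4 = 120
t_4 = 340
s_5 = 235
t_5 = 315
a_6 = 285
b_6 = 105
c_6 = 35
s_7 = 115
t_7 = 170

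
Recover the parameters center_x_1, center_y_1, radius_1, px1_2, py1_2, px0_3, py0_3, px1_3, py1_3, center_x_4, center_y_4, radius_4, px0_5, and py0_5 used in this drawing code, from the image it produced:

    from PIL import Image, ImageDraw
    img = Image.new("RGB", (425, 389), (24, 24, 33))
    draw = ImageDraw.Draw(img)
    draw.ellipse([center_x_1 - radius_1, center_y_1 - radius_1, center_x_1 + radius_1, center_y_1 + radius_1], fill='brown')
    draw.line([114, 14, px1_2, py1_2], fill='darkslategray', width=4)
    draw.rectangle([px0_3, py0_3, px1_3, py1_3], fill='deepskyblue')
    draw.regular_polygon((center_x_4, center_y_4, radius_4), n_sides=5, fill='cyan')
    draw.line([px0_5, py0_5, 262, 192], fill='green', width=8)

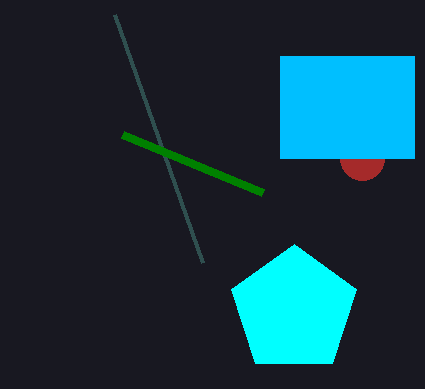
center_x_1 = 362
center_y_1 = 158
radius_1 = 22
px1_2 = 202
py1_2 = 262
px0_3 = 280
py0_3 = 56
px1_3 = 414
py1_3 = 158
center_x_4 = 294
center_y_4 = 310
radius_4 = 66
px0_5 = 122
py0_5 = 134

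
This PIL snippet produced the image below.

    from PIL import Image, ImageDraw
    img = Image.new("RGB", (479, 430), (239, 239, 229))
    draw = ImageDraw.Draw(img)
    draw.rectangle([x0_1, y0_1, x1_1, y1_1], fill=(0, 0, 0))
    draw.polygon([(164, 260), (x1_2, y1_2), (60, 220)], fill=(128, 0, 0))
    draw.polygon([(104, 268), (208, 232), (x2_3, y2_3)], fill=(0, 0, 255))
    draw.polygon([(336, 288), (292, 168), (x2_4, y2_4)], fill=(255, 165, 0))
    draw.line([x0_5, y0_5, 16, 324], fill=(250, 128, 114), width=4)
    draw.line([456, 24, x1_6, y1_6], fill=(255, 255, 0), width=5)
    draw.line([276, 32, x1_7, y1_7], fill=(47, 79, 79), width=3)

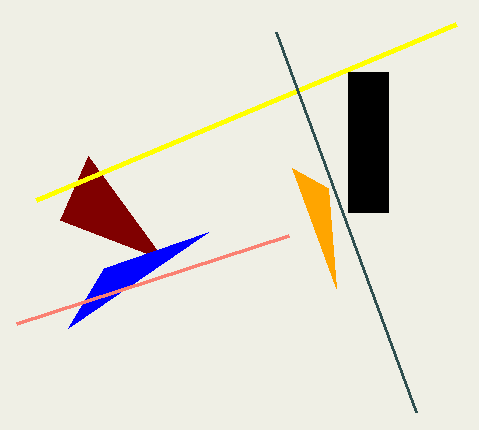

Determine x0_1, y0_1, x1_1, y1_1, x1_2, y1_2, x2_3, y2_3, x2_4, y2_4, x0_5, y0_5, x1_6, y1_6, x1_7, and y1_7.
x0_1 = 348, y0_1 = 72, x1_1 = 388, y1_1 = 212, x1_2 = 88, y1_2 = 156, x2_3 = 68, y2_3 = 328, x2_4 = 328, y2_4 = 188, x0_5 = 288, y0_5 = 236, x1_6 = 36, y1_6 = 200, x1_7 = 416, y1_7 = 412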